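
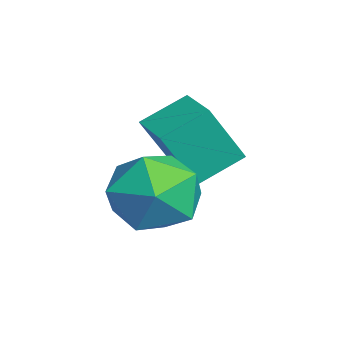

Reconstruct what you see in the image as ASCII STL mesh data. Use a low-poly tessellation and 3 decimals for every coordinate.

solid 
facet normal -0.818 0.575 -0.012
outer loop
vertex 3.004 -2.401 -1.078
vertex 2.442 -3.204 -1.206
vertex 2.651 -2.887 -0.293
endloop
endfacet
facet normal -0.309 0.865 0.396
outer loop
vertex 3.004 -2.401 -1.078
vertex 2.651 -2.887 -0.293
vertex 3.582 -2.555 -0.291
endloop
endfacet
facet normal 0.269 0.963 -0.009
outer loop
vertex 3.004 -2.401 -1.078
vertex 3.582 -2.555 -0.291
vertex 3.948 -2.666 -1.202
endloop
endfacet
facet normal 0.118 0.735 -0.668
outer loop
vertex 3.004 -2.401 -1.078
vertex 3.948 -2.666 -1.202
vertex 3.243 -3.067 -1.768
endloop
endfacet
facet normal -0.554 0.495 -0.669
outer loop
vertex 3.004 -2.401 -1.078
vertex 3.243 -3.067 -1.768
vertex 2.442 -3.204 -1.206
endloop
endfacet
facet normal -0.143 0.395 0.907
outer loop
vertex 3.582 -2.555 -0.291
vertex 2.651 -2.887 -0.293
vertex 3.377 -3.453 0.068
endloop
endfacet
facet normal -0.966 -0.073 0.247
outer loop
vertex 2.651 -2.887 -0.293
vertex 2.442 -3.204 -1.206
vertex 2.672 -3.854 -0.498
endloop
endfacet
facet normal -0.539 -0.204 -0.817
outer loop
vertex 2.442 -3.204 -1.206
vertex 3.243 -3.067 -1.768
vertex 3.038 -3.965 -1.409
endloop
endfacet
facet normal 0.549 0.185 -0.815
outer loop
vertex 3.243 -3.067 -1.768
vertex 3.948 -2.666 -1.202
vertex 3.969 -3.633 -1.407
endloop
endfacet
facet normal 0.793 0.554 0.251
outer loop
vertex 3.948 -2.666 -1.202
vertex 3.582 -2.555 -0.291
vertex 4.178 -3.316 -0.494
endloop
endfacet
facet normal -0.118 -0.735 0.668
outer loop
vertex 3.616 -4.119 -0.622
vertex 3.377 -3.453 0.068
vertex 2.672 -3.854 -0.498
endloop
endfacet
facet normal -0.269 -0.963 0.009
outer loop
vertex 3.616 -4.119 -0.622
vertex 2.672 -3.854 -0.498
vertex 3.038 -3.965 -1.409
endloop
endfacet
facet normal 0.309 -0.865 -0.396
outer loop
vertex 3.616 -4.119 -0.622
vertex 3.038 -3.965 -1.409
vertex 3.969 -3.633 -1.407
endloop
endfacet
facet normal 0.818 -0.575 0.012
outer loop
vertex 3.616 -4.119 -0.622
vertex 3.969 -3.633 -1.407
vertex 4.178 -3.316 -0.494
endloop
endfacet
facet normal 0.554 -0.495 0.669
outer loop
vertex 3.616 -4.119 -0.622
vertex 4.178 -3.316 -0.494
vertex 3.377 -3.453 0.068
endloop
endfacet
facet normal -0.549 -0.185 0.815
outer loop
vertex 2.672 -3.854 -0.498
vertex 3.377 -3.453 0.068
vertex 2.651 -2.887 -0.293
endloop
endfacet
facet normal -0.793 -0.554 -0.251
outer loop
vertex 3.038 -3.965 -1.409
vertex 2.672 -3.854 -0.498
vertex 2.442 -3.204 -1.206
endloop
endfacet
facet normal 0.143 -0.395 -0.907
outer loop
vertex 3.969 -3.633 -1.407
vertex 3.038 -3.965 -1.409
vertex 3.243 -3.067 -1.768
endloop
endfacet
facet normal 0.966 0.073 -0.247
outer loop
vertex 4.178 -3.316 -0.494
vertex 3.969 -3.633 -1.407
vertex 3.948 -2.666 -1.202
endloop
endfacet
facet normal 0.539 0.204 0.817
outer loop
vertex 3.377 -3.453 0.068
vertex 4.178 -3.316 -0.494
vertex 3.582 -2.555 -0.291
endloop
endfacet
facet normal -0.962 -0.265 -0.062
outer loop
vertex 1.615 -3.373 0.077
vertex 1.332 -2.467 0.592
vertex 1.508 -2.694 -1.177
endloop
endfacet
facet normal 0.262 -0.839 -0.477
outer loop
vertex 2.528 -2.413 -1.112
vertex 1.615 -3.373 0.077
vertex 1.508 -2.694 -1.177
endloop
endfacet
facet normal -0.962 -0.265 -0.062
outer loop
vertex 1.508 -2.694 -1.177
vertex 1.332 -2.467 0.592
vertex 1.225 -1.788 -0.662
endloop
endfacet
facet normal -0.075 0.475 -0.877
outer loop
vertex 1.225 -1.788 -0.662
vertex 2.528 -2.413 -1.112
vertex 1.508 -2.694 -1.177
endloop
endfacet
facet normal 0.075 -0.475 0.877
outer loop
vertex 1.615 -3.373 0.077
vertex 2.352 -2.186 0.657
vertex 1.332 -2.467 0.592
endloop
endfacet
facet normal 0.262 -0.839 -0.477
outer loop
vertex 2.635 -3.092 0.142
vertex 1.615 -3.373 0.077
vertex 2.528 -2.413 -1.112
endloop
endfacet
facet normal 0.075 -0.475 0.877
outer loop
vertex 2.635 -3.092 0.142
vertex 2.352 -2.186 0.657
vertex 1.615 -3.373 0.077
endloop
endfacet
facet normal -0.262 0.839 0.477
outer loop
vertex 1.332 -2.467 0.592
vertex 2.352 -2.186 0.657
vertex 1.225 -1.788 -0.662
endloop
endfacet
facet normal -0.075 0.475 -0.877
outer loop
vertex 2.245 -1.507 -0.597
vertex 2.528 -2.413 -1.112
vertex 1.225 -1.788 -0.662
endloop
endfacet
facet normal -0.262 0.839 0.477
outer loop
vertex 1.225 -1.788 -0.662
vertex 2.352 -2.186 0.657
vertex 2.245 -1.507 -0.597
endloop
endfacet
facet normal 0.962 0.265 0.062
outer loop
vertex 2.245 -1.507 -0.597
vertex 2.635 -3.092 0.142
vertex 2.528 -2.413 -1.112
endloop
endfacet
facet normal 0.962 0.265 0.062
outer loop
vertex 2.352 -2.186 0.657
vertex 2.635 -3.092 0.142
vertex 2.245 -1.507 -0.597
endloop
endfacet

endsolid


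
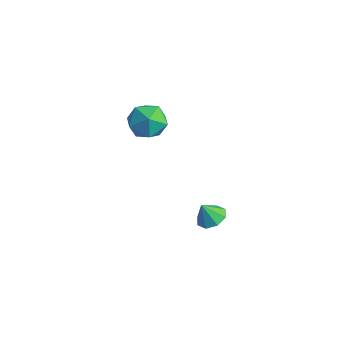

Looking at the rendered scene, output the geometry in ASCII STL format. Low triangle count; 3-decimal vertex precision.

solid 
facet normal -0.958 0.149 -0.246
outer loop
vertex -0.67 -1.647 3.2
vertex -0.958 -2.474 3.819
vertex -0.91 -1.485 4.232
endloop
endfacet
facet normal -0.593 0.763 -0.258
outer loop
vertex -0.67 -1.647 3.2
vertex -0.91 -1.485 4.232
vertex -0.072 -0.982 3.792
endloop
endfacet
facet normal -0.055 0.691 -0.721
outer loop
vertex -0.67 -1.647 3.2
vertex -0.072 -0.982 3.792
vertex 0.399 -1.66 3.106
endloop
endfacet
facet normal -0.087 0.033 -0.996
outer loop
vertex -0.67 -1.647 3.2
vertex 0.399 -1.66 3.106
vertex -0.149 -2.582 3.123
endloop
endfacet
facet normal -0.645 -0.301 -0.703
outer loop
vertex -0.67 -1.647 3.2
vertex -0.149 -2.582 3.123
vertex -0.958 -2.474 3.819
endloop
endfacet
facet normal -0.314 0.865 0.391
outer loop
vertex -0.072 -0.982 3.792
vertex -0.91 -1.485 4.232
vertex 0.009 -1.398 4.777
endloop
endfacet
facet normal -0.904 -0.127 0.408
outer loop
vertex -0.91 -1.485 4.232
vertex -0.958 -2.474 3.819
vertex -0.539 -2.32 4.794
endloop
endfacet
facet normal -0.397 -0.857 -0.329
outer loop
vertex -0.958 -2.474 3.819
vertex -0.149 -2.582 3.123
vertex -0.068 -2.998 4.108
endloop
endfacet
facet normal 0.506 -0.316 -0.803
outer loop
vertex -0.149 -2.582 3.123
vertex 0.399 -1.66 3.106
vertex 0.77 -2.495 3.668
endloop
endfacet
facet normal 0.557 0.749 -0.358
outer loop
vertex 0.399 -1.66 3.106
vertex -0.072 -0.982 3.792
vertex 0.818 -1.506 4.081
endloop
endfacet
facet normal 0.087 -0.033 0.996
outer loop
vertex 0.53 -2.333 4.7
vertex 0.009 -1.398 4.777
vertex -0.539 -2.32 4.794
endloop
endfacet
facet normal 0.055 -0.691 0.721
outer loop
vertex 0.53 -2.333 4.7
vertex -0.539 -2.32 4.794
vertex -0.068 -2.998 4.108
endloop
endfacet
facet normal 0.593 -0.763 0.258
outer loop
vertex 0.53 -2.333 4.7
vertex -0.068 -2.998 4.108
vertex 0.77 -2.495 3.668
endloop
endfacet
facet normal 0.958 -0.149 0.246
outer loop
vertex 0.53 -2.333 4.7
vertex 0.77 -2.495 3.668
vertex 0.818 -1.506 4.081
endloop
endfacet
facet normal 0.645 0.301 0.703
outer loop
vertex 0.53 -2.333 4.7
vertex 0.818 -1.506 4.081
vertex 0.009 -1.398 4.777
endloop
endfacet
facet normal -0.506 0.316 0.803
outer loop
vertex -0.539 -2.32 4.794
vertex 0.009 -1.398 4.777
vertex -0.91 -1.485 4.232
endloop
endfacet
facet normal -0.557 -0.749 0.358
outer loop
vertex -0.068 -2.998 4.108
vertex -0.539 -2.32 4.794
vertex -0.958 -2.474 3.819
endloop
endfacet
facet normal 0.314 -0.865 -0.391
outer loop
vertex 0.77 -2.495 3.668
vertex -0.068 -2.998 4.108
vertex -0.149 -2.582 3.123
endloop
endfacet
facet normal 0.904 0.127 -0.408
outer loop
vertex 0.818 -1.506 4.081
vertex 0.77 -2.495 3.668
vertex 0.399 -1.66 3.106
endloop
endfacet
facet normal 0.397 0.857 0.329
outer loop
vertex 0.009 -1.398 4.777
vertex 0.818 -1.506 4.081
vertex -0.072 -0.982 3.792
endloop
endfacet
facet normal 0.220 0.387 -0.895
outer loop
vertex 2.667 -0.711 -2.705
vertex 2.26 -0.07 -2.528
vertex 3.002 -0.293 -2.442
endloop
endfacet
facet normal 0.544 -0.714 0.442
outer loop
vertex 2.667 -0.711 -2.705
vertex 3.002 -0.293 -2.442
vertex 2.02 -0.49 -1.552
endloop
endfacet
facet normal 0.220 0.385 -0.896
outer loop
vertex 3.002 -0.293 -2.442
vertex 2.26 -0.07 -2.528
vertex 2.902 0.257 -2.23
endloop
endfacet
facet normal 0.680 -0.153 0.717
outer loop
vertex 3.002 -0.293 -2.442
vertex 2.902 0.257 -2.23
vertex 2.02 -0.49 -1.552
endloop
endfacet
facet normal 0.220 0.385 -0.896
outer loop
vertex 2.902 0.257 -2.23
vertex 2.26 -0.07 -2.528
vertex 2.426 0.615 -2.193
endloop
endfacet
facet normal 0.347 0.372 0.861
outer loop
vertex 2.902 0.257 -2.23
vertex 2.426 0.615 -2.193
vertex 2.02 -0.49 -1.552
endloop
endfacet
facet normal 0.219 0.385 -0.896
outer loop
vertex 2.426 0.615 -2.193
vertex 2.26 -0.07 -2.528
vertex 1.852 0.572 -2.352
endloop
endfacet
facet normal -0.260 0.554 0.791
outer loop
vertex 2.426 0.615 -2.193
vertex 1.852 0.572 -2.352
vertex 2.02 -0.49 -1.552
endloop
endfacet
facet normal 0.219 0.385 -0.896
outer loop
vertex 1.852 0.572 -2.352
vertex 2.26 -0.07 -2.528
vertex 1.517 0.153 -2.614
endloop
endfacet
facet normal -0.787 0.287 0.546
outer loop
vertex 1.852 0.572 -2.352
vertex 1.517 0.153 -2.614
vertex 2.02 -0.49 -1.552
endloop
endfacet
facet normal 0.220 0.386 -0.896
outer loop
vertex 1.517 0.153 -2.614
vertex 2.26 -0.07 -2.528
vertex 1.617 -0.396 -2.826
endloop
endfacet
facet normal -0.923 -0.273 0.272
outer loop
vertex 1.517 0.153 -2.614
vertex 1.617 -0.396 -2.826
vertex 2.02 -0.49 -1.552
endloop
endfacet
facet normal 0.219 0.387 -0.896
outer loop
vertex 1.617 -0.396 -2.826
vertex 2.26 -0.07 -2.528
vertex 2.093 -0.754 -2.864
endloop
endfacet
facet normal -0.590 -0.798 0.128
outer loop
vertex 1.617 -0.396 -2.826
vertex 2.093 -0.754 -2.864
vertex 2.02 -0.49 -1.552
endloop
endfacet
facet normal 0.219 0.387 -0.896
outer loop
vertex 2.093 -0.754 -2.864
vertex 2.26 -0.07 -2.528
vertex 2.667 -0.711 -2.705
endloop
endfacet
facet normal 0.019 -0.980 0.198
outer loop
vertex 2.093 -0.754 -2.864
vertex 2.667 -0.711 -2.705
vertex 2.02 -0.49 -1.552
endloop
endfacet

endsolid


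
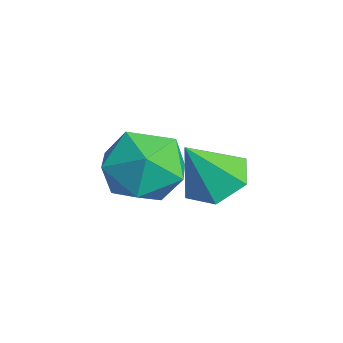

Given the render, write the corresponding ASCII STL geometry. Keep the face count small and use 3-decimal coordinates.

solid 
facet normal -0.153 0.511 -0.845
outer loop
vertex 2.306 -1.24 -2.777
vertex 1.482 -0.973 -2.466
vertex 2.227 -0.462 -2.292
endloop
endfacet
facet normal 0.954 -0.082 0.287
outer loop
vertex 2.306 -1.24 -2.777
vertex 2.227 -0.462 -2.292
vertex 1.738 -1.827 -1.054
endloop
endfacet
facet normal -0.153 0.512 -0.845
outer loop
vertex 2.227 -0.462 -2.292
vertex 1.482 -0.973 -2.466
vertex 1.404 -0.195 -1.981
endloop
endfacet
facet normal 0.444 0.510 0.737
outer loop
vertex 2.227 -0.462 -2.292
vertex 1.404 -0.195 -1.981
vertex 1.738 -1.827 -1.054
endloop
endfacet
facet normal -0.153 0.512 -0.845
outer loop
vertex 1.404 -0.195 -1.981
vertex 1.482 -0.973 -2.466
vertex 0.659 -0.705 -2.155
endloop
endfacet
facet normal -0.445 0.372 0.815
outer loop
vertex 1.404 -0.195 -1.981
vertex 0.659 -0.705 -2.155
vertex 1.738 -1.827 -1.054
endloop
endfacet
facet normal -0.153 0.512 -0.845
outer loop
vertex 0.659 -0.705 -2.155
vertex 1.482 -0.973 -2.466
vertex 0.737 -1.483 -2.64
endloop
endfacet
facet normal -0.823 -0.358 0.442
outer loop
vertex 0.659 -0.705 -2.155
vertex 0.737 -1.483 -2.64
vertex 1.738 -1.827 -1.054
endloop
endfacet
facet normal -0.153 0.512 -0.845
outer loop
vertex 0.737 -1.483 -2.64
vertex 1.482 -0.973 -2.466
vertex 1.56 -1.75 -2.951
endloop
endfacet
facet normal -0.312 -0.950 -0.009
outer loop
vertex 0.737 -1.483 -2.64
vertex 1.56 -1.75 -2.951
vertex 1.738 -1.827 -1.054
endloop
endfacet
facet normal -0.153 0.512 -0.845
outer loop
vertex 1.56 -1.75 -2.951
vertex 1.482 -0.973 -2.466
vertex 2.306 -1.24 -2.777
endloop
endfacet
facet normal 0.576 -0.813 -0.087
outer loop
vertex 1.56 -1.75 -2.951
vertex 2.306 -1.24 -2.777
vertex 1.738 -1.827 -1.054
endloop
endfacet
facet normal -0.419 0.849 0.323
outer loop
vertex 2.241 -1.978 -1.298
vertex 1.494 -2.584 -0.675
vertex 2.495 -2.264 -0.217
endloop
endfacet
facet normal 0.274 0.944 0.185
outer loop
vertex 2.241 -1.978 -1.298
vertex 2.495 -2.264 -0.217
vertex 3.297 -2.337 -1.033
endloop
endfacet
facet normal 0.389 0.775 -0.498
outer loop
vertex 2.241 -1.978 -1.298
vertex 3.297 -2.337 -1.033
vertex 2.792 -2.702 -1.995
endloop
endfacet
facet normal -0.235 0.575 -0.783
outer loop
vertex 2.241 -1.978 -1.298
vertex 2.792 -2.702 -1.995
vertex 1.678 -2.855 -1.773
endloop
endfacet
facet normal -0.734 0.621 -0.276
outer loop
vertex 2.241 -1.978 -1.298
vertex 1.678 -2.855 -1.773
vertex 1.494 -2.584 -0.675
endloop
endfacet
facet normal 0.645 0.486 0.590
outer loop
vertex 3.297 -2.337 -1.033
vertex 2.495 -2.264 -0.217
vertex 3.202 -3.165 -0.247
endloop
endfacet
facet normal -0.478 0.333 0.813
outer loop
vertex 2.495 -2.264 -0.217
vertex 1.494 -2.584 -0.675
vertex 2.088 -3.318 -0.025
endloop
endfacet
facet normal -0.987 -0.035 -0.157
outer loop
vertex 1.494 -2.584 -0.675
vertex 1.678 -2.855 -1.773
vertex 1.583 -3.683 -0.987
endloop
endfacet
facet normal -0.180 -0.109 -0.978
outer loop
vertex 1.678 -2.855 -1.773
vertex 2.792 -2.702 -1.995
vertex 2.385 -3.756 -1.803
endloop
endfacet
facet normal 0.829 0.214 -0.516
outer loop
vertex 2.792 -2.702 -1.995
vertex 3.297 -2.337 -1.033
vertex 3.386 -3.436 -1.345
endloop
endfacet
facet normal 0.235 -0.575 0.783
outer loop
vertex 2.639 -4.042 -0.722
vertex 3.202 -3.165 -0.247
vertex 2.088 -3.318 -0.025
endloop
endfacet
facet normal -0.389 -0.775 0.498
outer loop
vertex 2.639 -4.042 -0.722
vertex 2.088 -3.318 -0.025
vertex 1.583 -3.683 -0.987
endloop
endfacet
facet normal -0.274 -0.944 -0.185
outer loop
vertex 2.639 -4.042 -0.722
vertex 1.583 -3.683 -0.987
vertex 2.385 -3.756 -1.803
endloop
endfacet
facet normal 0.419 -0.849 -0.323
outer loop
vertex 2.639 -4.042 -0.722
vertex 2.385 -3.756 -1.803
vertex 3.386 -3.436 -1.345
endloop
endfacet
facet normal 0.734 -0.621 0.276
outer loop
vertex 2.639 -4.042 -0.722
vertex 3.386 -3.436 -1.345
vertex 3.202 -3.165 -0.247
endloop
endfacet
facet normal 0.180 0.109 0.978
outer loop
vertex 2.088 -3.318 -0.025
vertex 3.202 -3.165 -0.247
vertex 2.495 -2.264 -0.217
endloop
endfacet
facet normal -0.829 -0.214 0.516
outer loop
vertex 1.583 -3.683 -0.987
vertex 2.088 -3.318 -0.025
vertex 1.494 -2.584 -0.675
endloop
endfacet
facet normal -0.645 -0.486 -0.590
outer loop
vertex 2.385 -3.756 -1.803
vertex 1.583 -3.683 -0.987
vertex 1.678 -2.855 -1.773
endloop
endfacet
facet normal 0.478 -0.333 -0.813
outer loop
vertex 3.386 -3.436 -1.345
vertex 2.385 -3.756 -1.803
vertex 2.792 -2.702 -1.995
endloop
endfacet
facet normal 0.987 0.035 0.157
outer loop
vertex 3.202 -3.165 -0.247
vertex 3.386 -3.436 -1.345
vertex 3.297 -2.337 -1.033
endloop
endfacet

endsolid


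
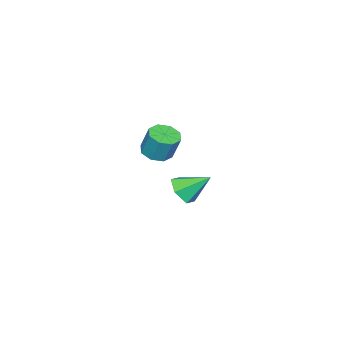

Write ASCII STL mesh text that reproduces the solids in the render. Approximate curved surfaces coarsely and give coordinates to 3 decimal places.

solid 
facet normal 0.294 -0.736 -0.610
outer loop
vertex -2.623 2.514 -3.634
vertex -3.261 1.913 -3.217
vertex -3.525 2.444 -3.985
endloop
endfacet
facet normal 0.073 0.925 -0.373
outer loop
vertex -2.623 2.514 -3.634
vertex -3.525 2.444 -3.985
vertex -3.779 3.207 -2.143
endloop
endfacet
facet normal 0.295 -0.736 -0.610
outer loop
vertex -3.525 2.444 -3.985
vertex -3.261 1.913 -3.217
vertex -4.162 1.843 -3.568
endloop
endfacet
facet normal -0.753 0.564 -0.338
outer loop
vertex -3.525 2.444 -3.985
vertex -4.162 1.843 -3.568
vertex -3.779 3.207 -2.143
endloop
endfacet
facet normal 0.295 -0.736 -0.610
outer loop
vertex -4.162 1.843 -3.568
vertex -3.261 1.913 -3.217
vertex -3.898 1.312 -2.8
endloop
endfacet
facet normal -0.954 -0.043 0.298
outer loop
vertex -4.162 1.843 -3.568
vertex -3.898 1.312 -2.8
vertex -3.779 3.207 -2.143
endloop
endfacet
facet normal 0.295 -0.736 -0.610
outer loop
vertex -3.898 1.312 -2.8
vertex -3.261 1.913 -3.217
vertex -2.996 1.382 -2.449
endloop
endfacet
facet normal -0.327 -0.291 0.899
outer loop
vertex -3.898 1.312 -2.8
vertex -2.996 1.382 -2.449
vertex -3.779 3.207 -2.143
endloop
endfacet
facet normal 0.295 -0.736 -0.610
outer loop
vertex -2.996 1.382 -2.449
vertex -3.261 1.913 -3.217
vertex -2.359 1.983 -2.866
endloop
endfacet
facet normal 0.500 0.070 0.863
outer loop
vertex -2.996 1.382 -2.449
vertex -2.359 1.983 -2.866
vertex -3.779 3.207 -2.143
endloop
endfacet
facet normal 0.294 -0.736 -0.610
outer loop
vertex -2.359 1.983 -2.866
vertex -3.261 1.913 -3.217
vertex -2.623 2.514 -3.634
endloop
endfacet
facet normal 0.700 0.677 0.228
outer loop
vertex -2.359 1.983 -2.866
vertex -2.623 2.514 -3.634
vertex -3.779 3.207 -2.143
endloop
endfacet
facet normal -0.055 -0.359 -0.932
outer loop
vertex 2.017 4.027 2.192
vertex 1.601 3.387 2.463
vertex 1.404 4.123 2.191
endloop
endfacet
facet normal 0.145 0.920 -0.364
outer loop
vertex 2.017 4.027 2.192
vertex 1.404 4.123 2.191
vertex 2.094 4.534 3.505
endloop
endfacet
facet normal 0.145 0.920 -0.364
outer loop
vertex 2.094 4.534 3.505
vertex 1.404 4.123 2.191
vertex 1.482 4.63 3.504
endloop
endfacet
facet normal 0.055 0.360 0.931
outer loop
vertex 2.094 4.534 3.505
vertex 1.482 4.63 3.504
vertex 1.679 3.893 3.777
endloop
endfacet
facet normal -0.055 -0.359 -0.932
outer loop
vertex 1.404 4.123 2.191
vertex 1.601 3.387 2.463
vertex 0.907 3.789 2.349
endloop
endfacet
facet normal -0.594 0.762 -0.259
outer loop
vertex 1.404 4.123 2.191
vertex 0.907 3.789 2.349
vertex 1.482 4.63 3.504
endloop
endfacet
facet normal -0.595 0.761 -0.258
outer loop
vertex 1.482 4.63 3.504
vertex 0.907 3.789 2.349
vertex 0.985 4.295 3.663
endloop
endfacet
facet normal 0.055 0.360 0.931
outer loop
vertex 1.482 4.63 3.504
vertex 0.985 4.295 3.663
vertex 1.679 3.893 3.777
endloop
endfacet
facet normal -0.055 -0.360 -0.931
outer loop
vertex 0.907 3.789 2.349
vertex 1.601 3.387 2.463
vertex 0.817 3.218 2.575
endloop
endfacet
facet normal -0.988 0.155 -0.001
outer loop
vertex 0.907 3.789 2.349
vertex 0.817 3.218 2.575
vertex 0.985 4.295 3.663
endloop
endfacet
facet normal -0.988 0.157 -0.003
outer loop
vertex 0.985 4.295 3.663
vertex 0.817 3.218 2.575
vertex 0.894 3.725 3.888
endloop
endfacet
facet normal 0.055 0.359 0.932
outer loop
vertex 0.985 4.295 3.663
vertex 0.894 3.725 3.888
vertex 1.679 3.893 3.777
endloop
endfacet
facet normal -0.056 -0.359 -0.932
outer loop
vertex 0.817 3.218 2.575
vertex 1.601 3.387 2.463
vertex 1.186 2.746 2.735
endloop
endfacet
facet normal -0.802 -0.540 0.256
outer loop
vertex 0.817 3.218 2.575
vertex 1.186 2.746 2.735
vertex 0.894 3.725 3.888
endloop
endfacet
facet normal -0.802 -0.540 0.256
outer loop
vertex 0.894 3.725 3.888
vertex 1.186 2.746 2.735
vertex 1.263 3.253 4.048
endloop
endfacet
facet normal 0.055 0.359 0.932
outer loop
vertex 0.894 3.725 3.888
vertex 1.263 3.253 4.048
vertex 1.679 3.893 3.777
endloop
endfacet
facet normal -0.055 -0.360 -0.931
outer loop
vertex 1.186 2.746 2.735
vertex 1.601 3.387 2.463
vertex 1.798 2.65 2.736
endloop
endfacet
facet normal -0.145 -0.920 0.364
outer loop
vertex 1.186 2.746 2.735
vertex 1.798 2.65 2.736
vertex 1.263 3.253 4.048
endloop
endfacet
facet normal -0.145 -0.920 0.364
outer loop
vertex 1.263 3.253 4.048
vertex 1.798 2.65 2.736
vertex 1.876 3.157 4.049
endloop
endfacet
facet normal 0.055 0.359 0.932
outer loop
vertex 1.263 3.253 4.048
vertex 1.876 3.157 4.049
vertex 1.679 3.893 3.777
endloop
endfacet
facet normal -0.055 -0.360 -0.931
outer loop
vertex 1.798 2.65 2.736
vertex 1.601 3.387 2.463
vertex 2.295 2.985 2.577
endloop
endfacet
facet normal 0.595 -0.761 0.258
outer loop
vertex 1.798 2.65 2.736
vertex 2.295 2.985 2.577
vertex 1.876 3.157 4.049
endloop
endfacet
facet normal 0.594 -0.762 0.258
outer loop
vertex 1.876 3.157 4.049
vertex 2.295 2.985 2.577
vertex 2.373 3.491 3.891
endloop
endfacet
facet normal 0.055 0.359 0.932
outer loop
vertex 1.876 3.157 4.049
vertex 2.373 3.491 3.891
vertex 1.679 3.893 3.777
endloop
endfacet
facet normal -0.055 -0.359 -0.932
outer loop
vertex 2.295 2.985 2.577
vertex 1.601 3.387 2.463
vertex 2.386 3.555 2.352
endloop
endfacet
facet normal 0.988 -0.157 0.002
outer loop
vertex 2.295 2.985 2.577
vertex 2.386 3.555 2.352
vertex 2.373 3.491 3.891
endloop
endfacet
facet normal 0.988 -0.155 0.002
outer loop
vertex 2.373 3.491 3.891
vertex 2.386 3.555 2.352
vertex 2.463 4.062 3.665
endloop
endfacet
facet normal 0.055 0.360 0.931
outer loop
vertex 2.373 3.491 3.891
vertex 2.463 4.062 3.665
vertex 1.679 3.893 3.777
endloop
endfacet
facet normal -0.055 -0.359 -0.932
outer loop
vertex 2.386 3.555 2.352
vertex 1.601 3.387 2.463
vertex 2.017 4.027 2.192
endloop
endfacet
facet normal 0.802 0.540 -0.256
outer loop
vertex 2.386 3.555 2.352
vertex 2.017 4.027 2.192
vertex 2.463 4.062 3.665
endloop
endfacet
facet normal 0.802 0.540 -0.256
outer loop
vertex 2.463 4.062 3.665
vertex 2.017 4.027 2.192
vertex 2.094 4.534 3.505
endloop
endfacet
facet normal 0.056 0.359 0.932
outer loop
vertex 2.463 4.062 3.665
vertex 2.094 4.534 3.505
vertex 1.679 3.893 3.777
endloop
endfacet

endsolid


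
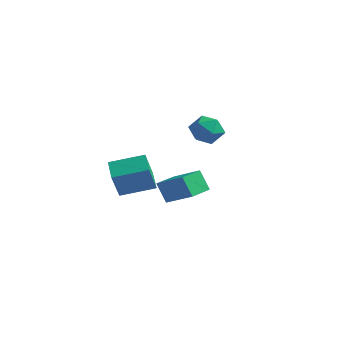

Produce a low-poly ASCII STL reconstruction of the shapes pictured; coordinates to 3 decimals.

solid 
facet normal -0.677 0.642 0.360
outer loop
vertex 1.034 -3.71 -0.11
vertex 2.477 -2.461 0.377
vertex 0.908 -2.934 -1.73
endloop
endfacet
facet normal -0.732 -0.635 -0.247
outer loop
vertex 1.863 -3.839 -2.237
vertex 1.034 -3.71 -0.11
vertex 0.908 -2.934 -1.73
endloop
endfacet
facet normal -0.677 0.642 0.360
outer loop
vertex 0.908 -2.934 -1.73
vertex 2.477 -2.461 0.377
vertex 2.352 -1.685 -1.243
endloop
endfacet
facet normal -0.069 0.431 -0.900
outer loop
vertex 2.352 -1.685 -1.243
vertex 1.863 -3.839 -2.237
vertex 0.908 -2.934 -1.73
endloop
endfacet
facet normal 0.069 -0.431 0.900
outer loop
vertex 1.034 -3.71 -0.11
vertex 3.432 -3.366 -0.13
vertex 2.477 -2.461 0.377
endloop
endfacet
facet normal -0.733 -0.634 -0.247
outer loop
vertex 1.988 -4.615 -0.617
vertex 1.034 -3.71 -0.11
vertex 1.863 -3.839 -2.237
endloop
endfacet
facet normal 0.069 -0.431 0.900
outer loop
vertex 1.988 -4.615 -0.617
vertex 3.432 -3.366 -0.13
vertex 1.034 -3.71 -0.11
endloop
endfacet
facet normal 0.732 0.634 0.247
outer loop
vertex 2.477 -2.461 0.377
vertex 3.432 -3.366 -0.13
vertex 2.352 -1.685 -1.243
endloop
endfacet
facet normal -0.069 0.431 -0.900
outer loop
vertex 3.306 -2.59 -1.75
vertex 1.863 -3.839 -2.237
vertex 2.352 -1.685 -1.243
endloop
endfacet
facet normal 0.733 0.634 0.247
outer loop
vertex 2.352 -1.685 -1.243
vertex 3.432 -3.366 -0.13
vertex 3.306 -2.59 -1.75
endloop
endfacet
facet normal 0.677 -0.642 -0.360
outer loop
vertex 3.306 -2.59 -1.75
vertex 1.988 -4.615 -0.617
vertex 1.863 -3.839 -2.237
endloop
endfacet
facet normal 0.677 -0.642 -0.360
outer loop
vertex 3.432 -3.366 -0.13
vertex 1.988 -4.615 -0.617
vertex 3.306 -2.59 -1.75
endloop
endfacet
facet normal -0.512 0.748 0.423
outer loop
vertex 2.346 4.168 0.488
vertex 1.44 3.793 0.055
vertex 1.75 3.457 1.025
endloop
endfacet
facet normal 0.055 0.572 0.818
outer loop
vertex 2.346 4.168 0.488
vertex 1.75 3.457 1.025
vertex 2.819 3.364 1.018
endloop
endfacet
facet normal 0.639 0.649 0.414
outer loop
vertex 2.346 4.168 0.488
vertex 2.819 3.364 1.018
vertex 3.168 3.643 0.043
endloop
endfacet
facet normal 0.432 0.872 -0.230
outer loop
vertex 2.346 4.168 0.488
vertex 3.168 3.643 0.043
vertex 2.316 3.908 -0.552
endloop
endfacet
facet normal -0.279 0.934 -0.225
outer loop
vertex 2.346 4.168 0.488
vertex 2.316 3.908 -0.552
vertex 1.44 3.793 0.055
endloop
endfacet
facet normal -0.004 -0.118 0.993
outer loop
vertex 2.819 3.364 1.018
vertex 1.75 3.457 1.025
vertex 2.204 2.492 0.912
endloop
endfacet
facet normal -0.921 0.167 0.352
outer loop
vertex 1.75 3.457 1.025
vertex 1.44 3.793 0.055
vertex 1.352 2.757 0.317
endloop
endfacet
facet normal -0.544 0.468 -0.696
outer loop
vertex 1.44 3.793 0.055
vertex 2.316 3.908 -0.552
vertex 1.701 3.036 -0.658
endloop
endfacet
facet normal 0.607 0.368 -0.705
outer loop
vertex 2.316 3.908 -0.552
vertex 3.168 3.643 0.043
vertex 2.77 2.943 -0.665
endloop
endfacet
facet normal 0.941 0.006 0.338
outer loop
vertex 3.168 3.643 0.043
vertex 2.819 3.364 1.018
vertex 3.08 2.607 0.305
endloop
endfacet
facet normal -0.432 -0.872 0.230
outer loop
vertex 2.174 2.232 -0.128
vertex 2.204 2.492 0.912
vertex 1.352 2.757 0.317
endloop
endfacet
facet normal -0.639 -0.649 -0.414
outer loop
vertex 2.174 2.232 -0.128
vertex 1.352 2.757 0.317
vertex 1.701 3.036 -0.658
endloop
endfacet
facet normal -0.055 -0.572 -0.818
outer loop
vertex 2.174 2.232 -0.128
vertex 1.701 3.036 -0.658
vertex 2.77 2.943 -0.665
endloop
endfacet
facet normal 0.512 -0.748 -0.423
outer loop
vertex 2.174 2.232 -0.128
vertex 2.77 2.943 -0.665
vertex 3.08 2.607 0.305
endloop
endfacet
facet normal 0.279 -0.934 0.225
outer loop
vertex 2.174 2.232 -0.128
vertex 3.08 2.607 0.305
vertex 2.204 2.492 0.912
endloop
endfacet
facet normal -0.607 -0.368 0.705
outer loop
vertex 1.352 2.757 0.317
vertex 2.204 2.492 0.912
vertex 1.75 3.457 1.025
endloop
endfacet
facet normal -0.941 -0.006 -0.338
outer loop
vertex 1.701 3.036 -0.658
vertex 1.352 2.757 0.317
vertex 1.44 3.793 0.055
endloop
endfacet
facet normal 0.004 0.118 -0.993
outer loop
vertex 2.77 2.943 -0.665
vertex 1.701 3.036 -0.658
vertex 2.316 3.908 -0.552
endloop
endfacet
facet normal 0.921 -0.167 -0.352
outer loop
vertex 3.08 2.607 0.305
vertex 2.77 2.943 -0.665
vertex 3.168 3.643 0.043
endloop
endfacet
facet normal 0.544 -0.468 0.696
outer loop
vertex 2.204 2.492 0.912
vertex 3.08 2.607 0.305
vertex 2.819 3.364 1.018
endloop
endfacet
facet normal -0.873 0.023 -0.487
outer loop
vertex 2.184 -1.148 -2.286
vertex 2.232 0.291 -2.305
vertex 2.85 -1.186 -3.483
endloop
endfacet
facet normal -0.033 -0.999 0.013
outer loop
vertex 4.588 -1.231 -2.515
vertex 2.184 -1.148 -2.286
vertex 2.85 -1.186 -3.483
endloop
endfacet
facet normal -0.873 0.023 -0.487
outer loop
vertex 2.85 -1.186 -3.483
vertex 2.232 0.291 -2.305
vertex 2.898 0.253 -3.502
endloop
endfacet
facet normal 0.486 -0.028 -0.874
outer loop
vertex 2.898 0.253 -3.502
vertex 4.588 -1.231 -2.515
vertex 2.85 -1.186 -3.483
endloop
endfacet
facet normal -0.486 0.028 0.874
outer loop
vertex 2.184 -1.148 -2.286
vertex 3.97 0.246 -1.337
vertex 2.232 0.291 -2.305
endloop
endfacet
facet normal -0.033 -0.999 0.013
outer loop
vertex 3.922 -1.193 -1.318
vertex 2.184 -1.148 -2.286
vertex 4.588 -1.231 -2.515
endloop
endfacet
facet normal -0.486 0.028 0.874
outer loop
vertex 3.922 -1.193 -1.318
vertex 3.97 0.246 -1.337
vertex 2.184 -1.148 -2.286
endloop
endfacet
facet normal 0.033 0.999 -0.013
outer loop
vertex 2.232 0.291 -2.305
vertex 3.97 0.246 -1.337
vertex 2.898 0.253 -3.502
endloop
endfacet
facet normal 0.486 -0.028 -0.874
outer loop
vertex 4.636 0.208 -2.534
vertex 4.588 -1.231 -2.515
vertex 2.898 0.253 -3.502
endloop
endfacet
facet normal 0.033 0.999 -0.013
outer loop
vertex 2.898 0.253 -3.502
vertex 3.97 0.246 -1.337
vertex 4.636 0.208 -2.534
endloop
endfacet
facet normal 0.873 -0.023 0.487
outer loop
vertex 4.636 0.208 -2.534
vertex 3.922 -1.193 -1.318
vertex 4.588 -1.231 -2.515
endloop
endfacet
facet normal 0.873 -0.023 0.487
outer loop
vertex 3.97 0.246 -1.337
vertex 3.922 -1.193 -1.318
vertex 4.636 0.208 -2.534
endloop
endfacet

endsolid


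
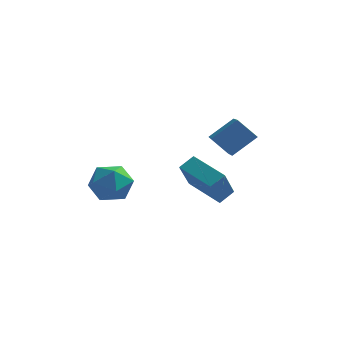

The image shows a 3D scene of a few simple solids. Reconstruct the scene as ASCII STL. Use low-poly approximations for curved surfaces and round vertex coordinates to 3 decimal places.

solid 
facet normal -0.644 -0.468 -0.606
outer loop
vertex 2.579 2.338 -0.745
vertex 2.066 3.967 -1.457
vertex 3.606 2.223 -1.747
endloop
endfacet
facet normal 0.277 -0.880 0.385
outer loop
vertex 4.694 3.013 -0.723
vertex 2.579 2.338 -0.745
vertex 3.606 2.223 -1.747
endloop
endfacet
facet normal -0.643 -0.467 -0.606
outer loop
vertex 3.606 2.223 -1.747
vertex 2.066 3.967 -1.457
vertex 3.094 3.852 -2.459
endloop
endfacet
facet normal 0.713 -0.080 -0.696
outer loop
vertex 3.094 3.852 -2.459
vertex 4.694 3.013 -0.723
vertex 3.606 2.223 -1.747
endloop
endfacet
facet normal -0.713 0.080 0.696
outer loop
vertex 2.579 2.338 -0.745
vertex 3.154 4.757 -0.433
vertex 2.066 3.967 -1.457
endloop
endfacet
facet normal 0.277 -0.880 0.385
outer loop
vertex 3.666 3.128 0.279
vertex 2.579 2.338 -0.745
vertex 4.694 3.013 -0.723
endloop
endfacet
facet normal -0.714 0.080 0.696
outer loop
vertex 3.666 3.128 0.279
vertex 3.154 4.757 -0.433
vertex 2.579 2.338 -0.745
endloop
endfacet
facet normal -0.277 0.880 -0.385
outer loop
vertex 2.066 3.967 -1.457
vertex 3.154 4.757 -0.433
vertex 3.094 3.852 -2.459
endloop
endfacet
facet normal 0.714 -0.080 -0.696
outer loop
vertex 4.181 4.642 -1.435
vertex 4.694 3.013 -0.723
vertex 3.094 3.852 -2.459
endloop
endfacet
facet normal -0.277 0.880 -0.385
outer loop
vertex 3.094 3.852 -2.459
vertex 3.154 4.757 -0.433
vertex 4.181 4.642 -1.435
endloop
endfacet
facet normal 0.643 0.468 0.606
outer loop
vertex 4.181 4.642 -1.435
vertex 3.666 3.128 0.279
vertex 4.694 3.013 -0.723
endloop
endfacet
facet normal 0.644 0.467 0.606
outer loop
vertex 3.154 4.757 -0.433
vertex 3.666 3.128 0.279
vertex 4.181 4.642 -1.435
endloop
endfacet
facet normal -0.815 0.524 0.247
outer loop
vertex 1.829 1.608 -1.689
vertex 2.056 2.75 -3.364
vertex 1.266 0.972 -2.198
endloop
endfacet
facet normal -0.111 -0.559 0.821
outer loop
vertex 3.044 -0.17 -2.736
vertex 1.829 1.608 -1.689
vertex 1.266 0.972 -2.198
endloop
endfacet
facet normal -0.816 0.524 0.246
outer loop
vertex 1.266 0.972 -2.198
vertex 2.056 2.75 -3.364
vertex 1.494 2.114 -3.874
endloop
endfacet
facet normal -0.568 -0.642 -0.515
outer loop
vertex 1.494 2.114 -3.874
vertex 3.044 -0.17 -2.736
vertex 1.266 0.972 -2.198
endloop
endfacet
facet normal 0.568 0.642 0.515
outer loop
vertex 1.829 1.608 -1.689
vertex 3.834 1.608 -3.902
vertex 2.056 2.75 -3.364
endloop
endfacet
facet normal -0.112 -0.560 0.821
outer loop
vertex 3.606 0.466 -2.226
vertex 1.829 1.608 -1.689
vertex 3.044 -0.17 -2.736
endloop
endfacet
facet normal 0.568 0.642 0.515
outer loop
vertex 3.606 0.466 -2.226
vertex 3.834 1.608 -3.902
vertex 1.829 1.608 -1.689
endloop
endfacet
facet normal 0.111 0.560 -0.821
outer loop
vertex 2.056 2.75 -3.364
vertex 3.834 1.608 -3.902
vertex 1.494 2.114 -3.874
endloop
endfacet
facet normal -0.568 -0.642 -0.515
outer loop
vertex 3.271 0.972 -4.411
vertex 3.044 -0.17 -2.736
vertex 1.494 2.114 -3.874
endloop
endfacet
facet normal 0.111 0.559 -0.822
outer loop
vertex 1.494 2.114 -3.874
vertex 3.834 1.608 -3.902
vertex 3.271 0.972 -4.411
endloop
endfacet
facet normal 0.816 -0.523 -0.246
outer loop
vertex 3.271 0.972 -4.411
vertex 3.606 0.466 -2.226
vertex 3.044 -0.17 -2.736
endloop
endfacet
facet normal 0.815 -0.524 -0.246
outer loop
vertex 3.834 1.608 -3.902
vertex 3.606 0.466 -2.226
vertex 3.271 0.972 -4.411
endloop
endfacet
facet normal -0.394 -0.384 0.835
outer loop
vertex -1.994 -2.043 -1.077
vertex -1.872 -3.147 -1.527
vertex -0.985 -2.661 -0.885
endloop
endfacet
facet normal -0.047 0.226 0.973
outer loop
vertex -1.994 -2.043 -1.077
vertex -0.985 -2.661 -0.885
vertex -0.931 -1.494 -1.153
endloop
endfacet
facet normal -0.342 0.741 0.577
outer loop
vertex -1.994 -2.043 -1.077
vertex -0.931 -1.494 -1.153
vertex -1.785 -1.259 -1.96
endloop
endfacet
facet normal -0.871 0.452 0.195
outer loop
vertex -1.994 -2.043 -1.077
vertex -1.785 -1.259 -1.96
vertex -2.367 -2.281 -2.191
endloop
endfacet
facet normal -0.903 -0.244 0.354
outer loop
vertex -1.994 -2.043 -1.077
vertex -2.367 -2.281 -2.191
vertex -1.872 -3.147 -1.527
endloop
endfacet
facet normal 0.630 0.146 0.763
outer loop
vertex -0.931 -1.494 -1.153
vertex -0.985 -2.661 -0.885
vertex -0.153 -2.259 -1.649
endloop
endfacet
facet normal 0.069 -0.839 0.540
outer loop
vertex -0.985 -2.661 -0.885
vertex -1.872 -3.147 -1.527
vertex -0.735 -3.281 -1.88
endloop
endfacet
facet normal -0.754 -0.613 -0.237
outer loop
vertex -1.872 -3.147 -1.527
vertex -2.367 -2.281 -2.191
vertex -1.589 -3.046 -2.687
endloop
endfacet
facet normal -0.702 0.512 -0.495
outer loop
vertex -2.367 -2.281 -2.191
vertex -1.785 -1.259 -1.96
vertex -1.535 -1.879 -2.955
endloop
endfacet
facet normal 0.154 0.980 0.123
outer loop
vertex -1.785 -1.259 -1.96
vertex -0.931 -1.494 -1.153
vertex -0.648 -1.393 -2.313
endloop
endfacet
facet normal 0.871 -0.452 -0.195
outer loop
vertex -0.526 -2.497 -2.763
vertex -0.153 -2.259 -1.649
vertex -0.735 -3.281 -1.88
endloop
endfacet
facet normal 0.342 -0.741 -0.577
outer loop
vertex -0.526 -2.497 -2.763
vertex -0.735 -3.281 -1.88
vertex -1.589 -3.046 -2.687
endloop
endfacet
facet normal 0.047 -0.226 -0.973
outer loop
vertex -0.526 -2.497 -2.763
vertex -1.589 -3.046 -2.687
vertex -1.535 -1.879 -2.955
endloop
endfacet
facet normal 0.394 0.384 -0.835
outer loop
vertex -0.526 -2.497 -2.763
vertex -1.535 -1.879 -2.955
vertex -0.648 -1.393 -2.313
endloop
endfacet
facet normal 0.903 0.244 -0.354
outer loop
vertex -0.526 -2.497 -2.763
vertex -0.648 -1.393 -2.313
vertex -0.153 -2.259 -1.649
endloop
endfacet
facet normal 0.702 -0.512 0.495
outer loop
vertex -0.735 -3.281 -1.88
vertex -0.153 -2.259 -1.649
vertex -0.985 -2.661 -0.885
endloop
endfacet
facet normal -0.154 -0.980 -0.123
outer loop
vertex -1.589 -3.046 -2.687
vertex -0.735 -3.281 -1.88
vertex -1.872 -3.147 -1.527
endloop
endfacet
facet normal -0.630 -0.146 -0.763
outer loop
vertex -1.535 -1.879 -2.955
vertex -1.589 -3.046 -2.687
vertex -2.367 -2.281 -2.191
endloop
endfacet
facet normal -0.069 0.839 -0.540
outer loop
vertex -0.648 -1.393 -2.313
vertex -1.535 -1.879 -2.955
vertex -1.785 -1.259 -1.96
endloop
endfacet
facet normal 0.754 0.613 0.237
outer loop
vertex -0.153 -2.259 -1.649
vertex -0.648 -1.393 -2.313
vertex -0.931 -1.494 -1.153
endloop
endfacet

endsolid


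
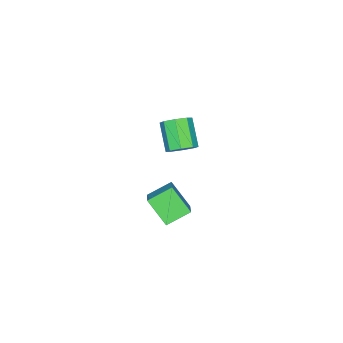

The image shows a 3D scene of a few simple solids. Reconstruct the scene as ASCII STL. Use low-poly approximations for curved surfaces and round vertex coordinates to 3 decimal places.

solid 
facet normal -0.696 -0.482 -0.532
outer loop
vertex 2.462 2.426 1.761
vertex 2.608 3.754 0.368
vertex 3.604 1.557 1.053
endloop
endfacet
facet normal -0.076 -0.688 0.722
outer loop
vertex 4.572 2.226 1.792
vertex 2.462 2.426 1.761
vertex 3.604 1.557 1.053
endloop
endfacet
facet normal -0.697 -0.482 -0.532
outer loop
vertex 3.604 1.557 1.053
vertex 2.608 3.754 0.368
vertex 3.75 2.884 -0.34
endloop
endfacet
facet normal 0.713 -0.543 -0.443
outer loop
vertex 3.75 2.884 -0.34
vertex 4.572 2.226 1.792
vertex 3.604 1.557 1.053
endloop
endfacet
facet normal -0.713 0.543 0.443
outer loop
vertex 2.462 2.426 1.761
vertex 3.576 4.423 1.107
vertex 2.608 3.754 0.368
endloop
endfacet
facet normal -0.076 -0.687 0.722
outer loop
vertex 3.43 3.096 2.5
vertex 2.462 2.426 1.761
vertex 4.572 2.226 1.792
endloop
endfacet
facet normal -0.714 0.543 0.442
outer loop
vertex 3.43 3.096 2.5
vertex 3.576 4.423 1.107
vertex 2.462 2.426 1.761
endloop
endfacet
facet normal 0.076 0.688 -0.722
outer loop
vertex 2.608 3.754 0.368
vertex 3.576 4.423 1.107
vertex 3.75 2.884 -0.34
endloop
endfacet
facet normal 0.714 -0.543 -0.443
outer loop
vertex 4.718 3.554 0.399
vertex 4.572 2.226 1.792
vertex 3.75 2.884 -0.34
endloop
endfacet
facet normal 0.075 0.688 -0.722
outer loop
vertex 3.75 2.884 -0.34
vertex 3.576 4.423 1.107
vertex 4.718 3.554 0.399
endloop
endfacet
facet normal 0.697 0.481 0.532
outer loop
vertex 4.718 3.554 0.399
vertex 3.43 3.096 2.5
vertex 4.572 2.226 1.792
endloop
endfacet
facet normal 0.696 0.482 0.532
outer loop
vertex 3.576 4.423 1.107
vertex 3.43 3.096 2.5
vertex 4.718 3.554 0.399
endloop
endfacet
facet normal 0.528 0.553 -0.645
outer loop
vertex -2.336 -1.109 -1.523
vertex -2.936 -0.351 -1.364
vertex -2.104 -0.673 -0.959
endloop
endfacet
facet normal 0.791 -0.597 0.136
outer loop
vertex -2.336 -1.109 -1.523
vertex -2.104 -0.673 -0.959
vertex -3.425 -2.248 -0.195
endloop
endfacet
facet normal 0.790 -0.597 0.135
outer loop
vertex -3.425 -2.248 -0.195
vertex -2.104 -0.673 -0.959
vertex -3.192 -1.812 0.369
endloop
endfacet
facet normal -0.528 -0.552 0.645
outer loop
vertex -3.425 -2.248 -0.195
vertex -3.192 -1.812 0.369
vertex -4.024 -1.489 -0.036
endloop
endfacet
facet normal 0.528 0.553 -0.645
outer loop
vertex -2.104 -0.673 -0.959
vertex -2.936 -0.351 -1.364
vertex -2.359 -0.048 -0.632
endloop
endfacet
facet normal 0.778 -0.011 0.628
outer loop
vertex -2.104 -0.673 -0.959
vertex -2.359 -0.048 -0.632
vertex -3.192 -1.812 0.369
endloop
endfacet
facet normal 0.778 -0.011 0.628
outer loop
vertex -3.192 -1.812 0.369
vertex -2.359 -0.048 -0.632
vertex -3.447 -1.187 0.696
endloop
endfacet
facet normal -0.528 -0.553 0.644
outer loop
vertex -3.192 -1.812 0.369
vertex -3.447 -1.187 0.696
vertex -4.024 -1.489 -0.036
endloop
endfacet
facet normal 0.528 0.552 -0.645
outer loop
vertex -2.359 -0.048 -0.632
vertex -2.936 -0.351 -1.364
vertex -2.952 0.4 -0.734
endloop
endfacet
facet normal 0.310 0.581 0.752
outer loop
vertex -2.359 -0.048 -0.632
vertex -2.952 0.4 -0.734
vertex -3.447 -1.187 0.696
endloop
endfacet
facet normal 0.310 0.581 0.752
outer loop
vertex -3.447 -1.187 0.696
vertex -2.952 0.4 -0.734
vertex -4.04 -0.739 0.594
endloop
endfacet
facet normal -0.528 -0.553 0.645
outer loop
vertex -3.447 -1.187 0.696
vertex -4.04 -0.739 0.594
vertex -4.024 -1.489 -0.036
endloop
endfacet
facet normal 0.529 0.552 -0.645
outer loop
vertex -2.952 0.4 -0.734
vertex -2.936 -0.351 -1.364
vertex -3.535 0.408 -1.205
endloop
endfacet
facet normal -0.341 0.833 0.436
outer loop
vertex -2.952 0.4 -0.734
vertex -3.535 0.408 -1.205
vertex -4.04 -0.739 0.594
endloop
endfacet
facet normal -0.340 0.833 0.436
outer loop
vertex -4.04 -0.739 0.594
vertex -3.535 0.408 -1.205
vertex -4.624 -0.731 0.123
endloop
endfacet
facet normal -0.528 -0.553 0.645
outer loop
vertex -4.04 -0.739 0.594
vertex -4.624 -0.731 0.123
vertex -4.024 -1.489 -0.036
endloop
endfacet
facet normal 0.528 0.552 -0.645
outer loop
vertex -3.535 0.408 -1.205
vertex -2.936 -0.351 -1.364
vertex -3.768 -0.028 -1.769
endloop
endfacet
facet normal -0.790 0.598 -0.135
outer loop
vertex -3.535 0.408 -1.205
vertex -3.768 -0.028 -1.769
vertex -4.624 -0.731 0.123
endloop
endfacet
facet normal -0.791 0.597 -0.136
outer loop
vertex -4.624 -0.731 0.123
vertex -3.768 -0.028 -1.769
vertex -4.856 -1.167 -0.441
endloop
endfacet
facet normal -0.528 -0.553 0.645
outer loop
vertex -4.624 -0.731 0.123
vertex -4.856 -1.167 -0.441
vertex -4.024 -1.489 -0.036
endloop
endfacet
facet normal 0.528 0.553 -0.644
outer loop
vertex -3.768 -0.028 -1.769
vertex -2.936 -0.351 -1.364
vertex -3.513 -0.653 -2.096
endloop
endfacet
facet normal -0.778 0.011 -0.628
outer loop
vertex -3.768 -0.028 -1.769
vertex -3.513 -0.653 -2.096
vertex -4.856 -1.167 -0.441
endloop
endfacet
facet normal -0.778 0.011 -0.628
outer loop
vertex -4.856 -1.167 -0.441
vertex -3.513 -0.653 -2.096
vertex -4.601 -1.792 -0.768
endloop
endfacet
facet normal -0.528 -0.553 0.645
outer loop
vertex -4.856 -1.167 -0.441
vertex -4.601 -1.792 -0.768
vertex -4.024 -1.489 -0.036
endloop
endfacet
facet normal 0.528 0.553 -0.645
outer loop
vertex -3.513 -0.653 -2.096
vertex -2.936 -0.351 -1.364
vertex -2.92 -1.101 -1.994
endloop
endfacet
facet normal -0.310 -0.581 -0.752
outer loop
vertex -3.513 -0.653 -2.096
vertex -2.92 -1.101 -1.994
vertex -4.601 -1.792 -0.768
endloop
endfacet
facet normal -0.310 -0.581 -0.752
outer loop
vertex -4.601 -1.792 -0.768
vertex -2.92 -1.101 -1.994
vertex -4.008 -2.24 -0.666
endloop
endfacet
facet normal -0.528 -0.552 0.645
outer loop
vertex -4.601 -1.792 -0.768
vertex -4.008 -2.24 -0.666
vertex -4.024 -1.489 -0.036
endloop
endfacet
facet normal 0.528 0.553 -0.645
outer loop
vertex -2.92 -1.101 -1.994
vertex -2.936 -0.351 -1.364
vertex -2.336 -1.109 -1.523
endloop
endfacet
facet normal 0.340 -0.833 -0.436
outer loop
vertex -2.92 -1.101 -1.994
vertex -2.336 -1.109 -1.523
vertex -4.008 -2.24 -0.666
endloop
endfacet
facet normal 0.340 -0.833 -0.436
outer loop
vertex -4.008 -2.24 -0.666
vertex -2.336 -1.109 -1.523
vertex -3.425 -2.248 -0.195
endloop
endfacet
facet normal -0.529 -0.552 0.645
outer loop
vertex -4.008 -2.24 -0.666
vertex -3.425 -2.248 -0.195
vertex -4.024 -1.489 -0.036
endloop
endfacet

endsolid


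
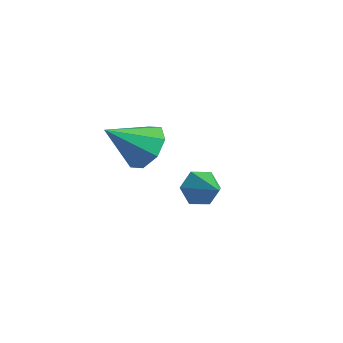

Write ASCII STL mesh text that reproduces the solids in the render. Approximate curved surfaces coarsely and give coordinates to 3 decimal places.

solid 
facet normal 0.383 0.674 -0.632
outer loop
vertex -1.208 2.056 -3.647
vertex -2.044 2.372 -3.817
vertex -1.392 2.568 -3.213
endloop
endfacet
facet normal 0.623 -0.363 0.693
outer loop
vertex -1.208 2.056 -3.647
vertex -1.392 2.568 -3.213
vertex -2.696 1.228 -2.743
endloop
endfacet
facet normal 0.384 0.673 -0.633
outer loop
vertex -1.392 2.568 -3.213
vertex -2.044 2.372 -3.817
vertex -1.958 2.966 -3.133
endloop
endfacet
facet normal 0.223 0.122 0.967
outer loop
vertex -1.392 2.568 -3.213
vertex -1.958 2.966 -3.133
vertex -2.696 1.228 -2.743
endloop
endfacet
facet normal 0.383 0.673 -0.633
outer loop
vertex -1.958 2.966 -3.133
vertex -2.044 2.372 -3.817
vertex -2.575 3.016 -3.453
endloop
endfacet
facet normal -0.406 0.361 0.840
outer loop
vertex -1.958 2.966 -3.133
vertex -2.575 3.016 -3.453
vertex -2.696 1.228 -2.743
endloop
endfacet
facet normal 0.384 0.674 -0.632
outer loop
vertex -2.575 3.016 -3.453
vertex -2.044 2.372 -3.817
vertex -2.88 2.689 -3.987
endloop
endfacet
facet normal -0.899 0.213 0.383
outer loop
vertex -2.575 3.016 -3.453
vertex -2.88 2.689 -3.987
vertex -2.696 1.228 -2.743
endloop
endfacet
facet normal 0.384 0.673 -0.632
outer loop
vertex -2.88 2.689 -3.987
vertex -2.044 2.372 -3.817
vertex -2.696 2.177 -4.421
endloop
endfacet
facet normal -0.963 -0.234 -0.132
outer loop
vertex -2.88 2.689 -3.987
vertex -2.696 2.177 -4.421
vertex -2.696 1.228 -2.743
endloop
endfacet
facet normal 0.383 0.674 -0.632
outer loop
vertex -2.696 2.177 -4.421
vertex -2.044 2.372 -3.817
vertex -2.13 1.779 -4.502
endloop
endfacet
facet normal -0.564 -0.719 -0.407
outer loop
vertex -2.696 2.177 -4.421
vertex -2.13 1.779 -4.502
vertex -2.696 1.228 -2.743
endloop
endfacet
facet normal 0.383 0.674 -0.632
outer loop
vertex -2.13 1.779 -4.502
vertex -2.044 2.372 -3.817
vertex -1.513 1.729 -4.181
endloop
endfacet
facet normal 0.067 -0.958 -0.278
outer loop
vertex -2.13 1.779 -4.502
vertex -1.513 1.729 -4.181
vertex -2.696 1.228 -2.743
endloop
endfacet
facet normal 0.383 0.674 -0.632
outer loop
vertex -1.513 1.729 -4.181
vertex -2.044 2.372 -3.817
vertex -1.208 2.056 -3.647
endloop
endfacet
facet normal 0.559 -0.810 0.177
outer loop
vertex -1.513 1.729 -4.181
vertex -1.208 2.056 -3.647
vertex -2.696 1.228 -2.743
endloop
endfacet
facet normal -0.825 0.244 -0.509
outer loop
vertex 1.488 1.578 -4.107
vertex 1.129 1.54 -3.543
vertex 1.411 2.121 -3.722
endloop
endfacet
facet normal 0.839 0.389 -0.380
outer loop
vertex 1.488 1.578 -4.107
vertex 1.411 2.121 -3.722
vertex 2.211 1.22 -2.877
endloop
endfacet
facet normal -0.826 0.244 -0.508
outer loop
vertex 1.411 2.121 -3.722
vertex 1.129 1.54 -3.543
vertex 1.052 2.082 -3.157
endloop
endfacet
facet normal 0.496 0.786 0.369
outer loop
vertex 1.411 2.121 -3.722
vertex 1.052 2.082 -3.157
vertex 2.211 1.22 -2.877
endloop
endfacet
facet normal -0.826 0.244 -0.508
outer loop
vertex 1.052 2.082 -3.157
vertex 1.129 1.54 -3.543
vertex 0.77 1.501 -2.978
endloop
endfacet
facet normal -0.009 0.298 0.954
outer loop
vertex 1.052 2.082 -3.157
vertex 0.77 1.501 -2.978
vertex 2.211 1.22 -2.877
endloop
endfacet
facet normal -0.826 0.244 -0.508
outer loop
vertex 0.77 1.501 -2.978
vertex 1.129 1.54 -3.543
vertex 0.847 0.959 -3.364
endloop
endfacet
facet normal -0.170 -0.588 0.791
outer loop
vertex 0.77 1.501 -2.978
vertex 0.847 0.959 -3.364
vertex 2.211 1.22 -2.877
endloop
endfacet
facet normal -0.826 0.244 -0.508
outer loop
vertex 0.847 0.959 -3.364
vertex 1.129 1.54 -3.543
vertex 1.206 0.997 -3.929
endloop
endfacet
facet normal 0.173 -0.984 0.044
outer loop
vertex 0.847 0.959 -3.364
vertex 1.206 0.997 -3.929
vertex 2.211 1.22 -2.877
endloop
endfacet
facet normal -0.825 0.245 -0.509
outer loop
vertex 1.206 0.997 -3.929
vertex 1.129 1.54 -3.543
vertex 1.488 1.578 -4.107
endloop
endfacet
facet normal 0.678 -0.495 -0.543
outer loop
vertex 1.206 0.997 -3.929
vertex 1.488 1.578 -4.107
vertex 2.211 1.22 -2.877
endloop
endfacet

endsolid


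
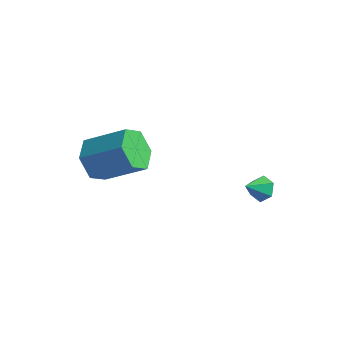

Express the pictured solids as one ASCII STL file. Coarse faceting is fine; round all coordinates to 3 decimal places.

solid 
facet normal -0.808 -0.234 -0.541
outer loop
vertex -3.4 -4.331 1.533
vertex -3.991 -4.125 2.326
vertex -3.76 -3.397 1.666
endloop
endfacet
facet normal 0.470 0.299 -0.830
outer loop
vertex -3.4 -4.331 1.533
vertex -3.76 -3.397 1.666
vertex -1.777 -3.861 2.622
endloop
endfacet
facet normal 0.470 0.298 -0.831
outer loop
vertex -1.777 -3.861 2.622
vertex -3.76 -3.397 1.666
vertex -2.137 -2.926 2.754
endloop
endfacet
facet normal 0.807 0.234 0.542
outer loop
vertex -1.777 -3.861 2.622
vertex -2.137 -2.926 2.754
vertex -2.369 -3.655 3.414
endloop
endfacet
facet normal -0.807 -0.235 -0.541
outer loop
vertex -3.76 -3.397 1.666
vertex -3.991 -4.125 2.326
vertex -4.351 -3.191 2.458
endloop
endfacet
facet normal -0.073 0.950 -0.302
outer loop
vertex -3.76 -3.397 1.666
vertex -4.351 -3.191 2.458
vertex -2.137 -2.926 2.754
endloop
endfacet
facet normal -0.073 0.951 -0.302
outer loop
vertex -2.137 -2.926 2.754
vertex -4.351 -3.191 2.458
vertex -2.728 -2.72 3.547
endloop
endfacet
facet normal 0.808 0.233 0.541
outer loop
vertex -2.137 -2.926 2.754
vertex -2.728 -2.72 3.547
vertex -2.369 -3.655 3.414
endloop
endfacet
facet normal -0.807 -0.234 -0.542
outer loop
vertex -4.351 -3.191 2.458
vertex -3.991 -4.125 2.326
vertex -4.583 -3.919 3.118
endloop
endfacet
facet normal -0.544 0.652 0.528
outer loop
vertex -4.351 -3.191 2.458
vertex -4.583 -3.919 3.118
vertex -2.728 -2.72 3.547
endloop
endfacet
facet normal -0.544 0.652 0.529
outer loop
vertex -2.728 -2.72 3.547
vertex -4.583 -3.919 3.118
vertex -2.96 -3.449 4.207
endloop
endfacet
facet normal 0.808 0.233 0.541
outer loop
vertex -2.728 -2.72 3.547
vertex -2.96 -3.449 4.207
vertex -2.369 -3.655 3.414
endloop
endfacet
facet normal -0.807 -0.234 -0.542
outer loop
vertex -4.583 -3.919 3.118
vertex -3.991 -4.125 2.326
vertex -4.223 -4.854 2.986
endloop
endfacet
facet normal -0.471 -0.298 0.830
outer loop
vertex -4.583 -3.919 3.118
vertex -4.223 -4.854 2.986
vertex -2.96 -3.449 4.207
endloop
endfacet
facet normal -0.470 -0.299 0.830
outer loop
vertex -2.96 -3.449 4.207
vertex -4.223 -4.854 2.986
vertex -2.6 -4.383 4.074
endloop
endfacet
facet normal 0.808 0.234 0.541
outer loop
vertex -2.96 -3.449 4.207
vertex -2.6 -4.383 4.074
vertex -2.369 -3.655 3.414
endloop
endfacet
facet normal -0.808 -0.233 -0.541
outer loop
vertex -4.223 -4.854 2.986
vertex -3.991 -4.125 2.326
vertex -3.632 -5.06 2.193
endloop
endfacet
facet normal 0.074 -0.951 0.302
outer loop
vertex -4.223 -4.854 2.986
vertex -3.632 -5.06 2.193
vertex -2.6 -4.383 4.074
endloop
endfacet
facet normal 0.073 -0.951 0.302
outer loop
vertex -2.6 -4.383 4.074
vertex -3.632 -5.06 2.193
vertex -2.009 -4.589 3.282
endloop
endfacet
facet normal 0.807 0.235 0.541
outer loop
vertex -2.6 -4.383 4.074
vertex -2.009 -4.589 3.282
vertex -2.369 -3.655 3.414
endloop
endfacet
facet normal -0.808 -0.233 -0.541
outer loop
vertex -3.632 -5.06 2.193
vertex -3.991 -4.125 2.326
vertex -3.4 -4.331 1.533
endloop
endfacet
facet normal 0.544 -0.652 -0.529
outer loop
vertex -3.632 -5.06 2.193
vertex -3.4 -4.331 1.533
vertex -2.009 -4.589 3.282
endloop
endfacet
facet normal 0.543 -0.652 -0.528
outer loop
vertex -2.009 -4.589 3.282
vertex -3.4 -4.331 1.533
vertex -1.777 -3.861 2.622
endloop
endfacet
facet normal 0.807 0.234 0.542
outer loop
vertex -2.009 -4.589 3.282
vertex -1.777 -3.861 2.622
vertex -2.369 -3.655 3.414
endloop
endfacet
facet normal 0.343 0.692 -0.636
outer loop
vertex 1.963 -0.525 -0.373
vertex 1.399 -0.27 -0.4
vertex 1.805 -0.079 0.027
endloop
endfacet
facet normal 0.662 -0.357 0.659
outer loop
vertex 1.963 -0.525 -0.373
vertex 1.805 -0.079 0.027
vertex 1.021 -1.03 0.3
endloop
endfacet
facet normal 0.343 0.692 -0.636
outer loop
vertex 1.805 -0.079 0.027
vertex 1.399 -0.27 -0.4
vertex 1.241 0.177 0.001
endloop
endfacet
facet normal 0.060 0.230 0.971
outer loop
vertex 1.805 -0.079 0.027
vertex 1.241 0.177 0.001
vertex 1.021 -1.03 0.3
endloop
endfacet
facet normal 0.343 0.692 -0.636
outer loop
vertex 1.241 0.177 0.001
vertex 1.399 -0.27 -0.4
vertex 0.834 -0.014 -0.426
endloop
endfacet
facet normal -0.754 0.284 0.592
outer loop
vertex 1.241 0.177 0.001
vertex 0.834 -0.014 -0.426
vertex 1.021 -1.03 0.3
endloop
endfacet
facet normal 0.343 0.692 -0.636
outer loop
vertex 0.834 -0.014 -0.426
vertex 1.399 -0.27 -0.4
vertex 0.992 -0.461 -0.827
endloop
endfacet
facet normal -0.963 -0.250 -0.101
outer loop
vertex 0.834 -0.014 -0.426
vertex 0.992 -0.461 -0.827
vertex 1.021 -1.03 0.3
endloop
endfacet
facet normal 0.343 0.691 -0.636
outer loop
vertex 0.992 -0.461 -0.827
vertex 1.399 -0.27 -0.4
vertex 1.556 -0.716 -0.8
endloop
endfacet
facet normal -0.359 -0.837 -0.413
outer loop
vertex 0.992 -0.461 -0.827
vertex 1.556 -0.716 -0.8
vertex 1.021 -1.03 0.3
endloop
endfacet
facet normal 0.343 0.691 -0.636
outer loop
vertex 1.556 -0.716 -0.8
vertex 1.399 -0.27 -0.4
vertex 1.963 -0.525 -0.373
endloop
endfacet
facet normal 0.453 -0.891 -0.034
outer loop
vertex 1.556 -0.716 -0.8
vertex 1.963 -0.525 -0.373
vertex 1.021 -1.03 0.3
endloop
endfacet

endsolid


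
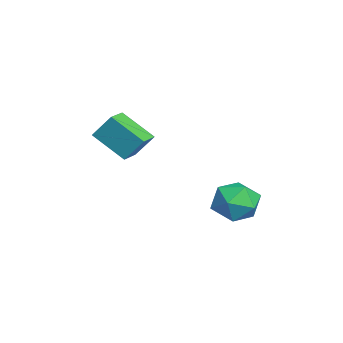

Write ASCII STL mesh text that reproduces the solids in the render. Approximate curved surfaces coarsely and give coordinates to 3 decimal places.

solid 
facet normal -0.755 0.611 0.239
outer loop
vertex 3.311 3.154 -0.202
vertex 2.567 2.485 -0.843
vertex 2.739 2.247 0.309
endloop
endfacet
facet normal -0.265 0.595 0.759
outer loop
vertex 3.311 3.154 -0.202
vertex 2.739 2.247 0.309
vertex 3.884 2.441 0.557
endloop
endfacet
facet normal 0.359 0.800 0.481
outer loop
vertex 3.311 3.154 -0.202
vertex 3.884 2.441 0.557
vertex 4.42 2.8 -0.44
endloop
endfacet
facet normal 0.256 0.944 -0.210
outer loop
vertex 3.311 3.154 -0.202
vertex 4.42 2.8 -0.44
vertex 3.607 2.828 -1.305
endloop
endfacet
facet normal -0.433 0.826 -0.360
outer loop
vertex 3.311 3.154 -0.202
vertex 3.607 2.828 -1.305
vertex 2.567 2.485 -0.843
endloop
endfacet
facet normal -0.198 -0.082 0.977
outer loop
vertex 3.884 2.441 0.557
vertex 2.739 2.247 0.309
vertex 3.493 1.332 0.385
endloop
endfacet
facet normal -0.989 -0.055 0.136
outer loop
vertex 2.739 2.247 0.309
vertex 2.567 2.485 -0.843
vertex 2.68 1.36 -0.48
endloop
endfacet
facet normal -0.467 0.294 -0.834
outer loop
vertex 2.567 2.485 -0.843
vertex 3.607 2.828 -1.305
vertex 3.216 1.719 -1.477
endloop
endfacet
facet normal 0.646 0.483 -0.591
outer loop
vertex 3.607 2.828 -1.305
vertex 4.42 2.8 -0.44
vertex 4.361 1.913 -1.229
endloop
endfacet
facet normal 0.812 0.252 0.527
outer loop
vertex 4.42 2.8 -0.44
vertex 3.884 2.441 0.557
vertex 4.533 1.675 -0.077
endloop
endfacet
facet normal -0.256 -0.944 0.210
outer loop
vertex 3.789 1.006 -0.718
vertex 3.493 1.332 0.385
vertex 2.68 1.36 -0.48
endloop
endfacet
facet normal -0.359 -0.800 -0.481
outer loop
vertex 3.789 1.006 -0.718
vertex 2.68 1.36 -0.48
vertex 3.216 1.719 -1.477
endloop
endfacet
facet normal 0.265 -0.595 -0.759
outer loop
vertex 3.789 1.006 -0.718
vertex 3.216 1.719 -1.477
vertex 4.361 1.913 -1.229
endloop
endfacet
facet normal 0.755 -0.611 -0.239
outer loop
vertex 3.789 1.006 -0.718
vertex 4.361 1.913 -1.229
vertex 4.533 1.675 -0.077
endloop
endfacet
facet normal 0.433 -0.826 0.360
outer loop
vertex 3.789 1.006 -0.718
vertex 4.533 1.675 -0.077
vertex 3.493 1.332 0.385
endloop
endfacet
facet normal -0.646 -0.483 0.591
outer loop
vertex 2.68 1.36 -0.48
vertex 3.493 1.332 0.385
vertex 2.739 2.247 0.309
endloop
endfacet
facet normal -0.812 -0.252 -0.527
outer loop
vertex 3.216 1.719 -1.477
vertex 2.68 1.36 -0.48
vertex 2.567 2.485 -0.843
endloop
endfacet
facet normal 0.198 0.082 -0.977
outer loop
vertex 4.361 1.913 -1.229
vertex 3.216 1.719 -1.477
vertex 3.607 2.828 -1.305
endloop
endfacet
facet normal 0.989 0.055 -0.136
outer loop
vertex 4.533 1.675 -0.077
vertex 4.361 1.913 -1.229
vertex 4.42 2.8 -0.44
endloop
endfacet
facet normal 0.467 -0.294 0.834
outer loop
vertex 3.493 1.332 0.385
vertex 4.533 1.675 -0.077
vertex 3.884 2.441 0.557
endloop
endfacet
facet normal -0.899 0.419 -0.125
outer loop
vertex 0.444 -3.433 2.519
vertex 0.669 -2.612 3.656
vertex 1.235 -2.074 1.383
endloop
endfacet
facet normal -0.158 -0.577 -0.801
outer loop
vertex 2.251 -2.548 1.524
vertex 0.444 -3.433 2.519
vertex 1.235 -2.074 1.383
endloop
endfacet
facet normal -0.899 0.420 -0.125
outer loop
vertex 1.235 -2.074 1.383
vertex 0.669 -2.612 3.656
vertex 1.46 -1.254 2.52
endloop
endfacet
facet normal 0.408 0.700 -0.586
outer loop
vertex 1.46 -1.254 2.52
vertex 2.251 -2.548 1.524
vertex 1.235 -2.074 1.383
endloop
endfacet
facet normal -0.408 -0.700 0.586
outer loop
vertex 0.444 -3.433 2.519
vertex 1.685 -3.086 3.797
vertex 0.669 -2.612 3.656
endloop
endfacet
facet normal -0.158 -0.578 -0.801
outer loop
vertex 1.46 -3.906 2.66
vertex 0.444 -3.433 2.519
vertex 2.251 -2.548 1.524
endloop
endfacet
facet normal -0.407 -0.701 0.586
outer loop
vertex 1.46 -3.906 2.66
vertex 1.685 -3.086 3.797
vertex 0.444 -3.433 2.519
endloop
endfacet
facet normal 0.158 0.578 0.801
outer loop
vertex 0.669 -2.612 3.656
vertex 1.685 -3.086 3.797
vertex 1.46 -1.254 2.52
endloop
endfacet
facet normal 0.407 0.700 -0.586
outer loop
vertex 2.476 -1.727 2.661
vertex 2.251 -2.548 1.524
vertex 1.46 -1.254 2.52
endloop
endfacet
facet normal 0.158 0.578 0.801
outer loop
vertex 1.46 -1.254 2.52
vertex 1.685 -3.086 3.797
vertex 2.476 -1.727 2.661
endloop
endfacet
facet normal 0.899 -0.419 0.125
outer loop
vertex 2.476 -1.727 2.661
vertex 1.46 -3.906 2.66
vertex 2.251 -2.548 1.524
endloop
endfacet
facet normal 0.899 -0.419 0.124
outer loop
vertex 1.685 -3.086 3.797
vertex 1.46 -3.906 2.66
vertex 2.476 -1.727 2.661
endloop
endfacet

endsolid


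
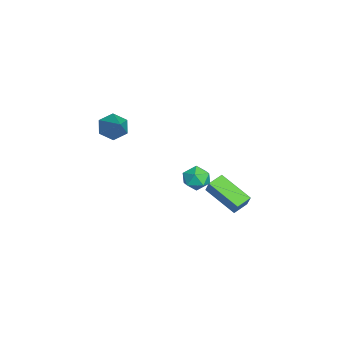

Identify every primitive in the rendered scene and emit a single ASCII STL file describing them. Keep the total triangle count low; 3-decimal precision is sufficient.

solid 
facet normal 0.180 0.295 0.938
outer loop
vertex 3.565 0.756 1.228
vertex 3.178 0.172 1.486
vertex 3.912 0.109 1.365
endloop
endfacet
facet normal 0.712 0.489 0.505
outer loop
vertex 3.565 0.756 1.228
vertex 3.912 0.109 1.365
vertex 4.079 0.5 0.751
endloop
endfacet
facet normal 0.438 0.899 -0.010
outer loop
vertex 3.565 0.756 1.228
vertex 4.079 0.5 0.751
vertex 3.448 0.805 0.493
endloop
endfacet
facet normal -0.263 0.959 0.106
outer loop
vertex 3.565 0.756 1.228
vertex 3.448 0.805 0.493
vertex 2.891 0.602 0.947
endloop
endfacet
facet normal -0.422 0.586 0.692
outer loop
vertex 3.565 0.756 1.228
vertex 2.891 0.602 0.947
vertex 3.178 0.172 1.486
endloop
endfacet
facet normal 0.974 -0.102 0.200
outer loop
vertex 4.079 0.5 0.751
vertex 3.912 0.109 1.365
vertex 4.009 -0.242 0.713
endloop
endfacet
facet normal 0.113 -0.416 0.902
outer loop
vertex 3.912 0.109 1.365
vertex 3.178 0.172 1.486
vertex 3.452 -0.445 1.167
endloop
endfacet
facet normal -0.862 0.056 0.503
outer loop
vertex 3.178 0.172 1.486
vertex 2.891 0.602 0.947
vertex 2.821 -0.14 0.909
endloop
endfacet
facet normal -0.604 0.661 -0.446
outer loop
vertex 2.891 0.602 0.947
vertex 3.448 0.805 0.493
vertex 2.988 0.251 0.295
endloop
endfacet
facet normal 0.531 0.563 -0.633
outer loop
vertex 3.448 0.805 0.493
vertex 4.079 0.5 0.751
vertex 3.722 0.188 0.174
endloop
endfacet
facet normal 0.263 -0.959 -0.106
outer loop
vertex 3.335 -0.396 0.432
vertex 4.009 -0.242 0.713
vertex 3.452 -0.445 1.167
endloop
endfacet
facet normal -0.438 -0.899 0.010
outer loop
vertex 3.335 -0.396 0.432
vertex 3.452 -0.445 1.167
vertex 2.821 -0.14 0.909
endloop
endfacet
facet normal -0.712 -0.489 -0.505
outer loop
vertex 3.335 -0.396 0.432
vertex 2.821 -0.14 0.909
vertex 2.988 0.251 0.295
endloop
endfacet
facet normal -0.180 -0.295 -0.938
outer loop
vertex 3.335 -0.396 0.432
vertex 2.988 0.251 0.295
vertex 3.722 0.188 0.174
endloop
endfacet
facet normal 0.422 -0.586 -0.692
outer loop
vertex 3.335 -0.396 0.432
vertex 3.722 0.188 0.174
vertex 4.009 -0.242 0.713
endloop
endfacet
facet normal 0.604 -0.661 0.446
outer loop
vertex 3.452 -0.445 1.167
vertex 4.009 -0.242 0.713
vertex 3.912 0.109 1.365
endloop
endfacet
facet normal -0.531 -0.563 0.633
outer loop
vertex 2.821 -0.14 0.909
vertex 3.452 -0.445 1.167
vertex 3.178 0.172 1.486
endloop
endfacet
facet normal -0.974 0.102 -0.200
outer loop
vertex 2.988 0.251 0.295
vertex 2.821 -0.14 0.909
vertex 2.891 0.602 0.947
endloop
endfacet
facet normal -0.113 0.416 -0.902
outer loop
vertex 3.722 0.188 0.174
vertex 2.988 0.251 0.295
vertex 3.448 0.805 0.493
endloop
endfacet
facet normal 0.862 -0.056 -0.503
outer loop
vertex 4.009 -0.242 0.713
vertex 3.722 0.188 0.174
vertex 4.079 0.5 0.751
endloop
endfacet
facet normal -0.791 -0.231 -0.567
outer loop
vertex 2.077 -3.661 2.483
vertex 1.633 -3.686 3.112
vertex 1.717 -3.025 2.726
endloop
endfacet
facet normal 0.647 0.563 -0.514
outer loop
vertex 2.077 -3.661 2.483
vertex 1.717 -3.025 2.726
vertex 3.047 -3.274 4.128
endloop
endfacet
facet normal -0.791 -0.231 -0.567
outer loop
vertex 1.717 -3.025 2.726
vertex 1.633 -3.686 3.112
vertex 1.273 -3.05 3.355
endloop
endfacet
facet normal 0.083 0.992 0.098
outer loop
vertex 1.717 -3.025 2.726
vertex 1.273 -3.05 3.355
vertex 3.047 -3.274 4.128
endloop
endfacet
facet normal -0.791 -0.231 -0.567
outer loop
vertex 1.273 -3.05 3.355
vertex 1.633 -3.686 3.112
vertex 1.189 -3.711 3.741
endloop
endfacet
facet normal -0.289 0.510 0.810
outer loop
vertex 1.273 -3.05 3.355
vertex 1.189 -3.711 3.741
vertex 3.047 -3.274 4.128
endloop
endfacet
facet normal -0.791 -0.230 -0.567
outer loop
vertex 1.189 -3.711 3.741
vertex 1.633 -3.686 3.112
vertex 1.548 -4.347 3.498
endloop
endfacet
facet normal -0.095 -0.402 0.911
outer loop
vertex 1.189 -3.711 3.741
vertex 1.548 -4.347 3.498
vertex 3.047 -3.274 4.128
endloop
endfacet
facet normal -0.791 -0.230 -0.567
outer loop
vertex 1.548 -4.347 3.498
vertex 1.633 -3.686 3.112
vertex 1.992 -4.322 2.869
endloop
endfacet
facet normal 0.469 -0.831 0.298
outer loop
vertex 1.548 -4.347 3.498
vertex 1.992 -4.322 2.869
vertex 3.047 -3.274 4.128
endloop
endfacet
facet normal -0.791 -0.230 -0.567
outer loop
vertex 1.992 -4.322 2.869
vertex 1.633 -3.686 3.112
vertex 2.077 -3.661 2.483
endloop
endfacet
facet normal 0.841 -0.350 -0.414
outer loop
vertex 1.992 -4.322 2.869
vertex 2.077 -3.661 2.483
vertex 3.047 -3.274 4.128
endloop
endfacet
facet normal -0.484 -0.181 -0.856
outer loop
vertex -0.803 0.604 -2.828
vertex -1.424 1.233 -2.61
vertex 0.283 1.99 -3.735
endloop
endfacet
facet normal 0.682 -0.691 -0.240
outer loop
vertex 0.704 2.147 -2.99
vertex -0.803 0.604 -2.828
vertex 0.283 1.99 -3.735
endloop
endfacet
facet normal -0.484 -0.181 -0.856
outer loop
vertex 0.283 1.99 -3.735
vertex -1.424 1.233 -2.61
vertex -0.338 2.618 -3.517
endloop
endfacet
facet normal 0.548 0.701 -0.457
outer loop
vertex -0.338 2.618 -3.517
vertex 0.704 2.147 -2.99
vertex 0.283 1.99 -3.735
endloop
endfacet
facet normal -0.548 -0.700 0.457
outer loop
vertex -0.803 0.604 -2.828
vertex -1.003 1.39 -1.865
vertex -1.424 1.233 -2.61
endloop
endfacet
facet normal 0.682 -0.691 -0.239
outer loop
vertex -0.382 0.762 -2.083
vertex -0.803 0.604 -2.828
vertex 0.704 2.147 -2.99
endloop
endfacet
facet normal -0.548 -0.700 0.458
outer loop
vertex -0.382 0.762 -2.083
vertex -1.003 1.39 -1.865
vertex -0.803 0.604 -2.828
endloop
endfacet
facet normal -0.682 0.691 0.240
outer loop
vertex -1.424 1.233 -2.61
vertex -1.003 1.39 -1.865
vertex -0.338 2.618 -3.517
endloop
endfacet
facet normal 0.548 0.700 -0.458
outer loop
vertex 0.083 2.776 -2.772
vertex 0.704 2.147 -2.99
vertex -0.338 2.618 -3.517
endloop
endfacet
facet normal -0.682 0.691 0.239
outer loop
vertex -0.338 2.618 -3.517
vertex -1.003 1.39 -1.865
vertex 0.083 2.776 -2.772
endloop
endfacet
facet normal 0.484 0.181 0.856
outer loop
vertex 0.083 2.776 -2.772
vertex -0.382 0.762 -2.083
vertex 0.704 2.147 -2.99
endloop
endfacet
facet normal 0.484 0.181 0.856
outer loop
vertex -1.003 1.39 -1.865
vertex -0.382 0.762 -2.083
vertex 0.083 2.776 -2.772
endloop
endfacet

endsolid


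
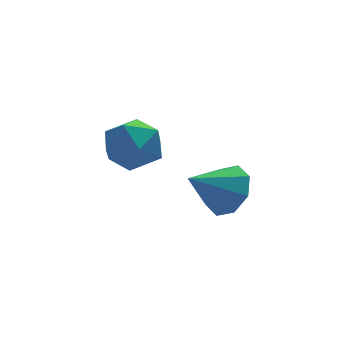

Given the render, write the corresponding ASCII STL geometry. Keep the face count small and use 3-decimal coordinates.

solid 
facet normal 0.806 0.108 -0.582
outer loop
vertex 0.048 -1.182 -3.358
vertex -0.453 -1.599 -4.129
vertex -0.329 -0.658 -3.783
endloop
endfacet
facet normal -0.098 0.583 0.806
outer loop
vertex 0.048 -1.182 -3.358
vertex -0.329 -0.658 -3.783
vertex -1.807 -1.781 -3.151
endloop
endfacet
facet normal 0.806 0.108 -0.582
outer loop
vertex -0.329 -0.658 -3.783
vertex -0.453 -1.599 -4.129
vertex -0.779 -0.686 -4.411
endloop
endfacet
facet normal -0.486 0.816 0.312
outer loop
vertex -0.329 -0.658 -3.783
vertex -0.779 -0.686 -4.411
vertex -1.807 -1.781 -3.151
endloop
endfacet
facet normal 0.806 0.108 -0.582
outer loop
vertex -0.779 -0.686 -4.411
vertex -0.453 -1.599 -4.129
vertex -1.038 -1.248 -4.874
endloop
endfacet
facet normal -0.818 0.540 -0.198
outer loop
vertex -0.779 -0.686 -4.411
vertex -1.038 -1.248 -4.874
vertex -1.807 -1.781 -3.151
endloop
endfacet
facet normal 0.806 0.108 -0.582
outer loop
vertex -1.038 -1.248 -4.874
vertex -0.453 -1.599 -4.129
vertex -0.954 -2.016 -4.9
endloop
endfacet
facet normal -0.900 -0.084 -0.428
outer loop
vertex -1.038 -1.248 -4.874
vertex -0.954 -2.016 -4.9
vertex -1.807 -1.781 -3.151
endloop
endfacet
facet normal 0.806 0.108 -0.582
outer loop
vertex -0.954 -2.016 -4.9
vertex -0.453 -1.599 -4.129
vertex -0.577 -2.54 -4.475
endloop
endfacet
facet normal -0.684 -0.688 -0.241
outer loop
vertex -0.954 -2.016 -4.9
vertex -0.577 -2.54 -4.475
vertex -1.807 -1.781 -3.151
endloop
endfacet
facet normal 0.806 0.108 -0.582
outer loop
vertex -0.577 -2.54 -4.475
vertex -0.453 -1.599 -4.129
vertex -0.127 -2.512 -3.847
endloop
endfacet
facet normal -0.296 -0.921 0.253
outer loop
vertex -0.577 -2.54 -4.475
vertex -0.127 -2.512 -3.847
vertex -1.807 -1.781 -3.151
endloop
endfacet
facet normal 0.806 0.108 -0.582
outer loop
vertex -0.127 -2.512 -3.847
vertex -0.453 -1.599 -4.129
vertex 0.132 -1.95 -3.384
endloop
endfacet
facet normal 0.035 -0.645 0.763
outer loop
vertex -0.127 -2.512 -3.847
vertex 0.132 -1.95 -3.384
vertex -1.807 -1.781 -3.151
endloop
endfacet
facet normal 0.806 0.108 -0.582
outer loop
vertex 0.132 -1.95 -3.384
vertex -0.453 -1.599 -4.129
vertex 0.048 -1.182 -3.358
endloop
endfacet
facet normal 0.117 -0.021 0.993
outer loop
vertex 0.132 -1.95 -3.384
vertex 0.048 -1.182 -3.358
vertex -1.807 -1.781 -3.151
endloop
endfacet
facet normal -0.261 0.563 0.784
outer loop
vertex -4.364 -1.751 -0.529
vertex -4.022 -2.483 0.111
vertex -3.384 -1.74 -0.21
endloop
endfacet
facet normal -0.084 0.971 0.225
outer loop
vertex -4.364 -1.751 -0.529
vertex -3.384 -1.74 -0.21
vertex -3.609 -1.531 -1.194
endloop
endfacet
facet normal -0.513 0.797 -0.319
outer loop
vertex -4.364 -1.751 -0.529
vertex -3.609 -1.531 -1.194
vertex -4.385 -2.145 -1.481
endloop
endfacet
facet normal -0.955 0.282 -0.096
outer loop
vertex -4.364 -1.751 -0.529
vertex -4.385 -2.145 -1.481
vertex -4.64 -2.734 -0.674
endloop
endfacet
facet normal -0.799 0.138 0.585
outer loop
vertex -4.364 -1.751 -0.529
vertex -4.64 -2.734 -0.674
vertex -4.022 -2.483 0.111
endloop
endfacet
facet normal 0.585 0.810 0.038
outer loop
vertex -3.609 -1.531 -1.194
vertex -3.384 -1.74 -0.21
vertex -2.8 -2.126 -0.966
endloop
endfacet
facet normal 0.299 0.150 0.942
outer loop
vertex -3.384 -1.74 -0.21
vertex -4.022 -2.483 0.111
vertex -3.055 -2.715 -0.159
endloop
endfacet
facet normal -0.570 -0.538 0.621
outer loop
vertex -4.022 -2.483 0.111
vertex -4.64 -2.734 -0.674
vertex -3.831 -3.329 -0.446
endloop
endfacet
facet normal -0.823 -0.303 -0.481
outer loop
vertex -4.64 -2.734 -0.674
vertex -4.385 -2.145 -1.481
vertex -4.056 -3.12 -1.43
endloop
endfacet
facet normal -0.108 0.530 -0.841
outer loop
vertex -4.385 -2.145 -1.481
vertex -3.609 -1.531 -1.194
vertex -3.418 -2.377 -1.751
endloop
endfacet
facet normal 0.955 -0.282 0.096
outer loop
vertex -3.076 -3.109 -1.111
vertex -2.8 -2.126 -0.966
vertex -3.055 -2.715 -0.159
endloop
endfacet
facet normal 0.513 -0.797 0.319
outer loop
vertex -3.076 -3.109 -1.111
vertex -3.055 -2.715 -0.159
vertex -3.831 -3.329 -0.446
endloop
endfacet
facet normal 0.084 -0.971 -0.225
outer loop
vertex -3.076 -3.109 -1.111
vertex -3.831 -3.329 -0.446
vertex -4.056 -3.12 -1.43
endloop
endfacet
facet normal 0.261 -0.563 -0.784
outer loop
vertex -3.076 -3.109 -1.111
vertex -4.056 -3.12 -1.43
vertex -3.418 -2.377 -1.751
endloop
endfacet
facet normal 0.799 -0.138 -0.585
outer loop
vertex -3.076 -3.109 -1.111
vertex -3.418 -2.377 -1.751
vertex -2.8 -2.126 -0.966
endloop
endfacet
facet normal 0.823 0.303 0.481
outer loop
vertex -3.055 -2.715 -0.159
vertex -2.8 -2.126 -0.966
vertex -3.384 -1.74 -0.21
endloop
endfacet
facet normal 0.108 -0.530 0.841
outer loop
vertex -3.831 -3.329 -0.446
vertex -3.055 -2.715 -0.159
vertex -4.022 -2.483 0.111
endloop
endfacet
facet normal -0.585 -0.810 -0.038
outer loop
vertex -4.056 -3.12 -1.43
vertex -3.831 -3.329 -0.446
vertex -4.64 -2.734 -0.674
endloop
endfacet
facet normal -0.299 -0.150 -0.942
outer loop
vertex -3.418 -2.377 -1.751
vertex -4.056 -3.12 -1.43
vertex -4.385 -2.145 -1.481
endloop
endfacet
facet normal 0.570 0.538 -0.621
outer loop
vertex -2.8 -2.126 -0.966
vertex -3.418 -2.377 -1.751
vertex -3.609 -1.531 -1.194
endloop
endfacet

endsolid
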